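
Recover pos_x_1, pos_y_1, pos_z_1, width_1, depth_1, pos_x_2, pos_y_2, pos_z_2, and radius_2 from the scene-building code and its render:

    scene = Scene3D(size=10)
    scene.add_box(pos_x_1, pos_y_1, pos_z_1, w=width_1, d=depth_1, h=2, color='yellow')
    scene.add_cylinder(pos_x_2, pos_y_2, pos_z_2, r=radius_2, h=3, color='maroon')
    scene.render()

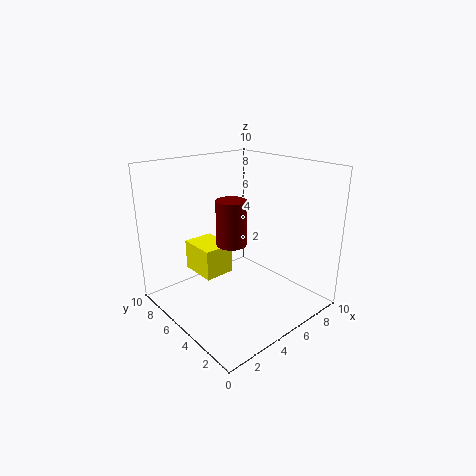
pos_x_1 = 2, pos_y_1 = 4.5, pos_z_1 = 3, width_1 = 2, depth_1 = 2.5, pos_x_2 = 4, pos_y_2 = 4.5, pos_z_2 = 5, radius_2 = 1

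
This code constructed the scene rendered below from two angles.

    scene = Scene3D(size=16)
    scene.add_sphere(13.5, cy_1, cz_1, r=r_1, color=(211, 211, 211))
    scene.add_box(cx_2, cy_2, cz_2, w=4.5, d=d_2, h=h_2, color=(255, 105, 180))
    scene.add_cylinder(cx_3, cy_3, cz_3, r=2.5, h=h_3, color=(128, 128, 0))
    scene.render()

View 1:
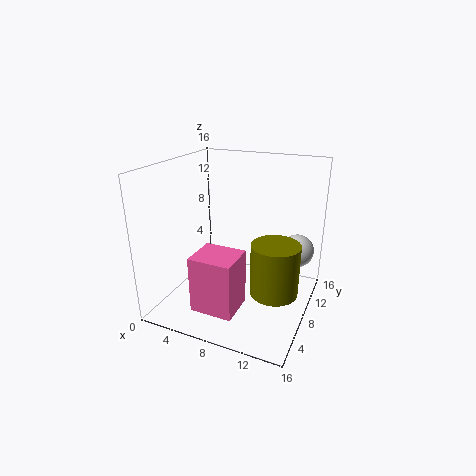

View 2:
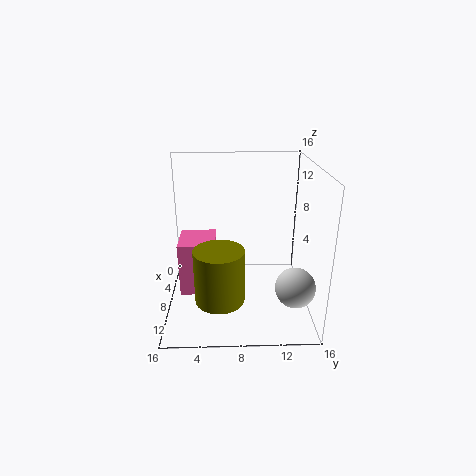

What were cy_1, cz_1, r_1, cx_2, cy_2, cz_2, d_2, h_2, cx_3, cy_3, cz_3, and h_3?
cy_1 = 13.5; cz_1 = 5; r_1 = 2; cx_2 = 5.5; cy_2 = 1.5; cz_2 = 2; d_2 = 4; h_2 = 6; cx_3 = 13; cy_3 = 6; cz_3 = 3.5; h_3 = 5.5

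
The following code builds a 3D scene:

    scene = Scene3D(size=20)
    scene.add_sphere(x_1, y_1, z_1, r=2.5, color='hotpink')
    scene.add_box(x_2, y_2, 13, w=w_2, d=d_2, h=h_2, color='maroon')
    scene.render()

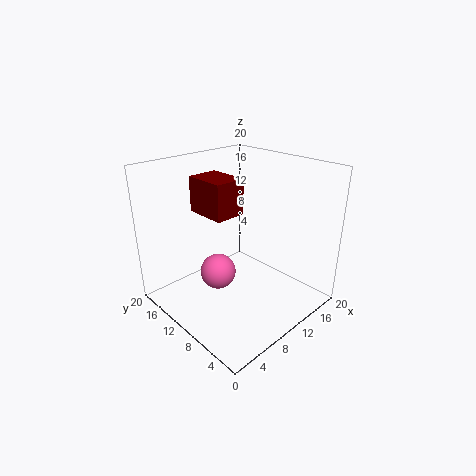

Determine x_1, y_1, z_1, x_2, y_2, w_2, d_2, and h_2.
x_1 = 7.5, y_1 = 11.5, z_1 = 5, x_2 = 7, y_2 = 10.5, w_2 = 4.5, d_2 = 6, h_2 = 5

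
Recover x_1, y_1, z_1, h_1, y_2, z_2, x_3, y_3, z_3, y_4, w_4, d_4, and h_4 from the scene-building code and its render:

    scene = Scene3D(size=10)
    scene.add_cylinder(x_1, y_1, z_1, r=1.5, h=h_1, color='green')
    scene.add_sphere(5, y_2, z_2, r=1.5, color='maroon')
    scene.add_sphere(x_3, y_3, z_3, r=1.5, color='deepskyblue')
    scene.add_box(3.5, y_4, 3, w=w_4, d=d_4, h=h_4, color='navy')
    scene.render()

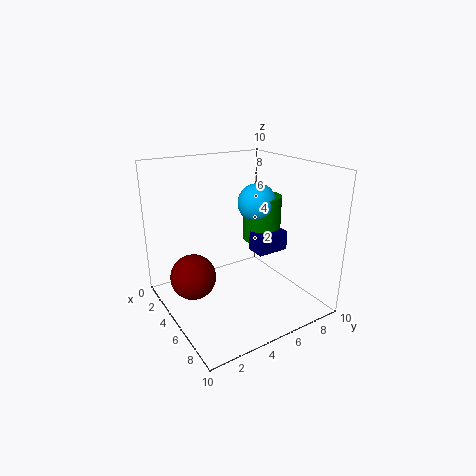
x_1 = 3
y_1 = 8.5
z_1 = 3.5
h_1 = 3.5
y_2 = 1.5
z_2 = 3
x_3 = 3
y_3 = 8
z_3 = 6.5
y_4 = 7
w_4 = 1.5
d_4 = 2.5
h_4 = 1.5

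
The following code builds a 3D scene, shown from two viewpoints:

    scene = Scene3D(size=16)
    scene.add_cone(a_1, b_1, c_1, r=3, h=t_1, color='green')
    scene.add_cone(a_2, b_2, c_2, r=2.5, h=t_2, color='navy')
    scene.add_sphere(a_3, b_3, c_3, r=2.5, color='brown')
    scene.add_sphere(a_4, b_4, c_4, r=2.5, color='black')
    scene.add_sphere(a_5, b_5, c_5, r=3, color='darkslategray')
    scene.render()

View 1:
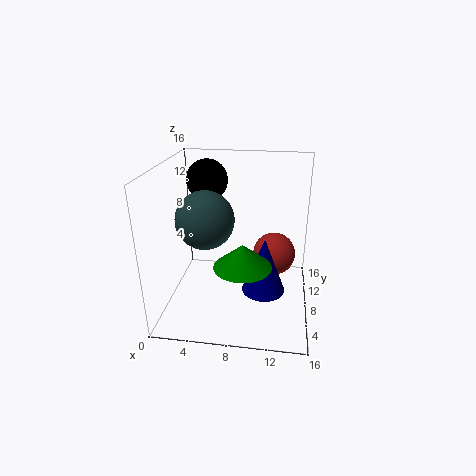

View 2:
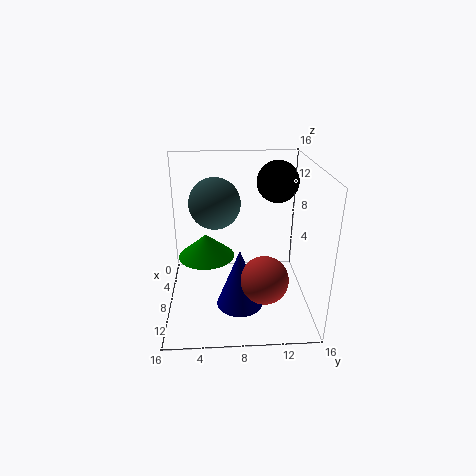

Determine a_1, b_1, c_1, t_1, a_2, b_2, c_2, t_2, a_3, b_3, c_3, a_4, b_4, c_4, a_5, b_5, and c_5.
a_1 = 9; b_1 = 4.5; c_1 = 6.5; t_1 = 2.5; a_2 = 11; b_2 = 8; c_2 = 1.5; t_2 = 6.5; a_3 = 12; b_3 = 10.5; c_3 = 5; a_4 = 3.5; b_4 = 13; c_4 = 13; a_5 = 5; b_5 = 5.5; c_5 = 11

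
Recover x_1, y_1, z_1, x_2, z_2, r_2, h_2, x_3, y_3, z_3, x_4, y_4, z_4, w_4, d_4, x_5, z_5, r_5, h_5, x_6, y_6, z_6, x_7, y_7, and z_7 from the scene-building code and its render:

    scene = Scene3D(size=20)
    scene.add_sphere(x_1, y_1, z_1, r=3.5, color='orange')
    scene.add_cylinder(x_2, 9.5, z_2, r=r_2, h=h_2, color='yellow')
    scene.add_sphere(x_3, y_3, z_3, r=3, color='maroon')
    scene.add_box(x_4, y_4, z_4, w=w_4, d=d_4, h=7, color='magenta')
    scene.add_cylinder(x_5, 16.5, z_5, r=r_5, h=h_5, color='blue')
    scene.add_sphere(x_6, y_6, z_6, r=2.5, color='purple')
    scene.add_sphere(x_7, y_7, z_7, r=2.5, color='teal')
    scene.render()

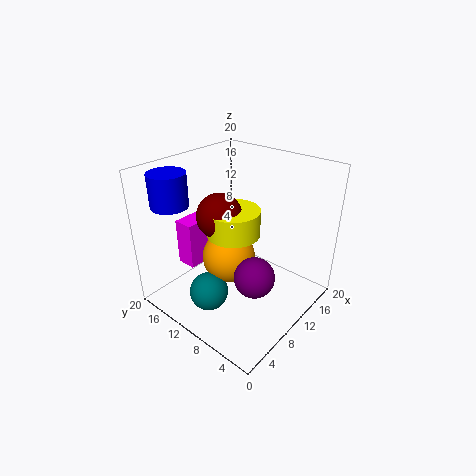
x_1 = 7.5, y_1 = 9.5, z_1 = 8.5, x_2 = 8.5, z_2 = 11.5, r_2 = 3.5, h_2 = 3.5, x_3 = 7.5, y_3 = 11, z_3 = 14, x_4 = 6.5, y_4 = 16, z_4 = 4, w_4 = 4, d_4 = 3, x_5 = 4, z_5 = 15, r_5 = 2.5, h_5 = 4.5, x_6 = 6, y_6 = 4, z_6 = 8.5, x_7 = 3.5, y_7 = 9.5, z_7 = 5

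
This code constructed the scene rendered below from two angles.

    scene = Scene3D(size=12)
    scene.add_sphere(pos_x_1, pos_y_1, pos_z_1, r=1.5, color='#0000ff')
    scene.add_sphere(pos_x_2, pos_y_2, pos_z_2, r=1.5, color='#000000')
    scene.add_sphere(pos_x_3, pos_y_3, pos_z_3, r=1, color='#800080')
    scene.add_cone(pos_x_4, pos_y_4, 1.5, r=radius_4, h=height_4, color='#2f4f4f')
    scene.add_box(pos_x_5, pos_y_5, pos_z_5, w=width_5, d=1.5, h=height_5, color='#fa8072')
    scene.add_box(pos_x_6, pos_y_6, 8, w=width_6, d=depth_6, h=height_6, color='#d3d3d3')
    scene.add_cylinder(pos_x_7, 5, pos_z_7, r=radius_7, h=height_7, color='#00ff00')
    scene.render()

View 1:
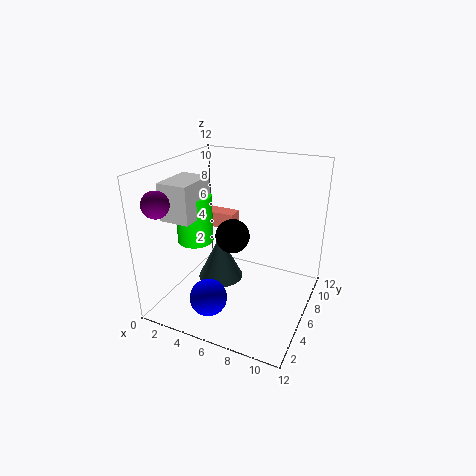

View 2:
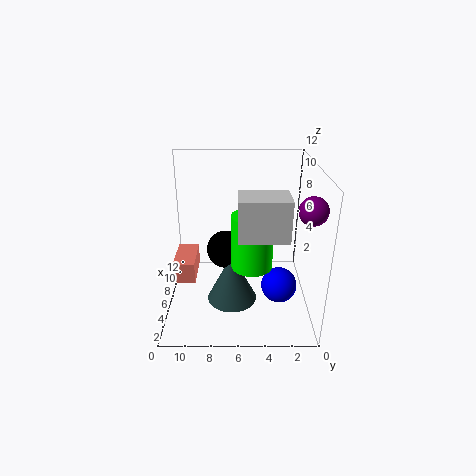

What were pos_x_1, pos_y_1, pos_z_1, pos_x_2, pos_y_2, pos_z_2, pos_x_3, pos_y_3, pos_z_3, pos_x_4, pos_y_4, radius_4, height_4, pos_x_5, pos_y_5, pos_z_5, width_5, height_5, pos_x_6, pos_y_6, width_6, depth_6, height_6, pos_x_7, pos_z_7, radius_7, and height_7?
pos_x_1 = 5
pos_y_1 = 2.5
pos_z_1 = 2
pos_x_2 = 5
pos_y_2 = 7
pos_z_2 = 5.5
pos_x_3 = 2
pos_y_3 = 1
pos_z_3 = 10
pos_x_4 = 4
pos_y_4 = 6.5
radius_4 = 2
height_4 = 4
pos_x_5 = 1
pos_y_5 = 9
pos_z_5 = 5
width_5 = 3
height_5 = 1.5
pos_x_6 = 1
pos_y_6 = 2.5
width_6 = 2.5
depth_6 = 3.5
height_6 = 3
pos_x_7 = 2.5
pos_z_7 = 5.5
radius_7 = 1.5
height_7 = 4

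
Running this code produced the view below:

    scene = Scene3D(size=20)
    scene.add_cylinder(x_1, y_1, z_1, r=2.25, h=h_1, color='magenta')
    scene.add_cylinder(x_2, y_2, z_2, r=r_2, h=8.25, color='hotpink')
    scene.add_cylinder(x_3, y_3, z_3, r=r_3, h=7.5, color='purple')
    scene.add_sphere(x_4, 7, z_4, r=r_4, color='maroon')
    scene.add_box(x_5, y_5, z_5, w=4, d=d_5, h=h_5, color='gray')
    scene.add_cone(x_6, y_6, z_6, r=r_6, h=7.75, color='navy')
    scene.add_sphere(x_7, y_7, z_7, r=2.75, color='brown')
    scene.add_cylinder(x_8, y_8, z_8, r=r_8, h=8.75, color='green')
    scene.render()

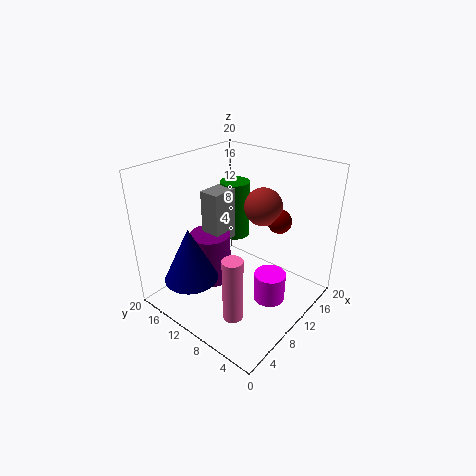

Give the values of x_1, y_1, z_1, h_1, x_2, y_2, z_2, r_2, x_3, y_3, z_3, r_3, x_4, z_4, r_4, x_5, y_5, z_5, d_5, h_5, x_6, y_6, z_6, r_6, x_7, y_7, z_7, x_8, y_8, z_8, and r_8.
x_1 = 11.75; y_1 = 5.5; z_1 = 0.75; h_1 = 4.25; x_2 = 3; y_2 = 5; z_2 = 3.75; r_2 = 1.25; x_3 = 9.25; y_3 = 14.75; z_3 = 1.75; r_3 = 3; x_4 = 15.75; z_4 = 11.25; r_4 = 1.75; x_5 = 9.25; y_5 = 13.25; z_5 = 7.75; d_5 = 3; h_5 = 7.75; x_6 = 4.5; y_6 = 14; z_6 = 4.5; r_6 = 3.75; x_7 = 14.75; y_7 = 9.25; z_7 = 13.25; x_8 = 15; y_8 = 14.75; z_8 = 7; r_8 = 2.25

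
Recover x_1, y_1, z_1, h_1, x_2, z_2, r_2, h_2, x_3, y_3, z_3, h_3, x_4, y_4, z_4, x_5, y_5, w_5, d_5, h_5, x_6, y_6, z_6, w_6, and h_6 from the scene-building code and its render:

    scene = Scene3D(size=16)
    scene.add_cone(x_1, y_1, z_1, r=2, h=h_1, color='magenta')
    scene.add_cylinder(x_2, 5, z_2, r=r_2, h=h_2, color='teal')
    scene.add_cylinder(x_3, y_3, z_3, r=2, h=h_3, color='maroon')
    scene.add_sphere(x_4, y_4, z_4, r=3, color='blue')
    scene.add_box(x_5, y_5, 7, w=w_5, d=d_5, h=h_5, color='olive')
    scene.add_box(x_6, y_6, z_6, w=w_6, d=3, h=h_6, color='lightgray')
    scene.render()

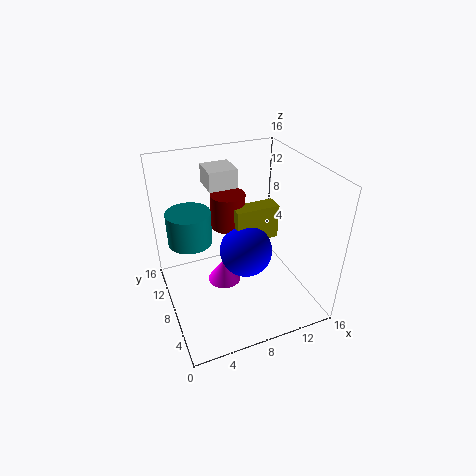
x_1 = 7; y_1 = 10; z_1 = 1; h_1 = 3; x_2 = 2; z_2 = 11; r_2 = 2; h_2 = 3; x_3 = 8; y_3 = 11; z_3 = 8; h_3 = 4; x_4 = 9; y_4 = 8; z_4 = 6; x_5 = 8; y_5 = 8; w_5 = 5; d_5 = 2; h_5 = 4; x_6 = 5; y_6 = 8; z_6 = 14; w_6 = 3; h_6 = 2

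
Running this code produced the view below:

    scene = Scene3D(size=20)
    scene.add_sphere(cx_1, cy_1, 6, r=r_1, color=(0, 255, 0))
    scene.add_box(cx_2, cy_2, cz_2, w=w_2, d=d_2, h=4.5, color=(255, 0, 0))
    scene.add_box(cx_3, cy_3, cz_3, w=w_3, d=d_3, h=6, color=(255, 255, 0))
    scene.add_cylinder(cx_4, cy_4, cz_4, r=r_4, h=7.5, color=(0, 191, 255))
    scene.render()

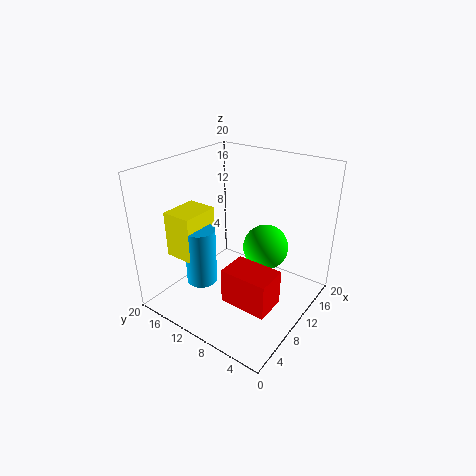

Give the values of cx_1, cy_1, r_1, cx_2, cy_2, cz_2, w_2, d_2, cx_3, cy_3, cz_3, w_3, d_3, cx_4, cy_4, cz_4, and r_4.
cx_1 = 16, cy_1 = 9, r_1 = 3.5, cx_2 = 3, cy_2 = 1.5, cz_2 = 5, w_2 = 4, d_2 = 6, cx_3 = 2.5, cy_3 = 12, cz_3 = 9, w_3 = 5, d_3 = 4, cx_4 = 4.5, cy_4 = 12, cz_4 = 5.5, r_4 = 2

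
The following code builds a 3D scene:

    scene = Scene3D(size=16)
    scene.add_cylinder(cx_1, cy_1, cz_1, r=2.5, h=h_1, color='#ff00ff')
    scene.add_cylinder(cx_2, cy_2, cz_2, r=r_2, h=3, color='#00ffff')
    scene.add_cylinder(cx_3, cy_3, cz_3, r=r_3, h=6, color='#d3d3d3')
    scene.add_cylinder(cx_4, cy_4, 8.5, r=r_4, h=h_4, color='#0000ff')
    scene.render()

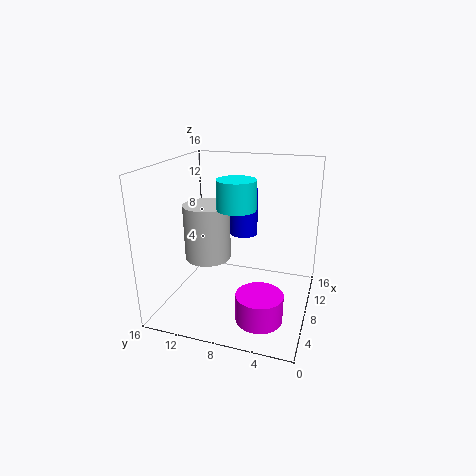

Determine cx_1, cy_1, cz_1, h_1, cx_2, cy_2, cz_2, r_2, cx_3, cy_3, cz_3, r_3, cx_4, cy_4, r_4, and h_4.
cx_1 = 4.5
cy_1 = 4.5
cz_1 = 0.5
h_1 = 3
cx_2 = 6
cy_2 = 7.5
cz_2 = 12
r_2 = 2
cx_3 = 6.5
cy_3 = 11
cz_3 = 6
r_3 = 2.5
cx_4 = 8.5
cy_4 = 7.5
r_4 = 1.5
h_4 = 5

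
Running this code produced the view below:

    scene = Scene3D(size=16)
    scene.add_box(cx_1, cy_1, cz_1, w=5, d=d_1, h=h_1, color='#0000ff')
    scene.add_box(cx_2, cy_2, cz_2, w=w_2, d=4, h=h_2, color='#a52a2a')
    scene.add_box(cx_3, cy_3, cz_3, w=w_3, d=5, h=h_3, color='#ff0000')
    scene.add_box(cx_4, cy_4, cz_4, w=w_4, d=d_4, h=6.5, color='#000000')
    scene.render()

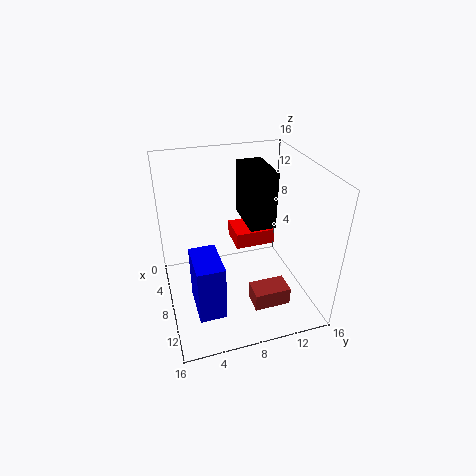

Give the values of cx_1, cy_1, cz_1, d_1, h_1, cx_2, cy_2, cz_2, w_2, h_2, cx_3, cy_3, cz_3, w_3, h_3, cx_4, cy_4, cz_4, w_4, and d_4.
cx_1 = 7, cy_1 = 2.5, cz_1 = 0.5, d_1 = 3, h_1 = 6.5, cx_2 = 10.5, cy_2 = 8.5, cz_2 = 1.5, w_2 = 2.5, h_2 = 2, cx_3 = 0.5, cy_3 = 9, cz_3 = 4, w_3 = 4, h_3 = 2, cx_4 = 2.5, cy_4 = 9.5, cz_4 = 8.5, w_4 = 5.5, d_4 = 3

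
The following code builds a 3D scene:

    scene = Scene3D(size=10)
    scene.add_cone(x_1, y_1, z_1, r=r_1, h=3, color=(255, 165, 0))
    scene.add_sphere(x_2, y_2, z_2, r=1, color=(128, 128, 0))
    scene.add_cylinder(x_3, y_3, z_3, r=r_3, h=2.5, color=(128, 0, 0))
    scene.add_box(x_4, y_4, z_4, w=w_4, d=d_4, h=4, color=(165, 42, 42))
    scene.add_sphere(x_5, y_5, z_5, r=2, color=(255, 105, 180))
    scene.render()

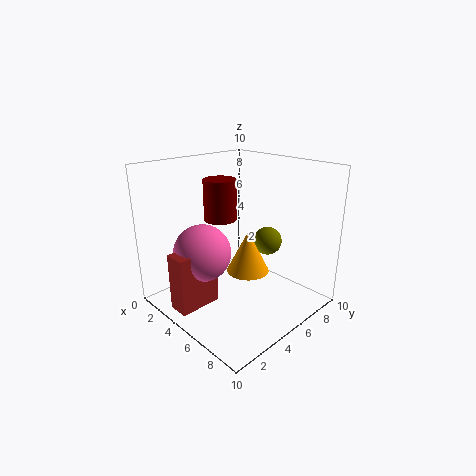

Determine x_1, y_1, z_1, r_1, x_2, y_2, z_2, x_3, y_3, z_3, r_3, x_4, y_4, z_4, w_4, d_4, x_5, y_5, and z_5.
x_1 = 5.5; y_1 = 5.5; z_1 = 2.5; r_1 = 1.5; x_2 = 6; y_2 = 7; z_2 = 4.5; x_3 = 5.5; y_3 = 3; z_3 = 7; r_3 = 1; x_4 = 3; y_4 = 0.5; z_4 = 0.5; w_4 = 1.5; d_4 = 3; x_5 = 3.5; y_5 = 3; z_5 = 4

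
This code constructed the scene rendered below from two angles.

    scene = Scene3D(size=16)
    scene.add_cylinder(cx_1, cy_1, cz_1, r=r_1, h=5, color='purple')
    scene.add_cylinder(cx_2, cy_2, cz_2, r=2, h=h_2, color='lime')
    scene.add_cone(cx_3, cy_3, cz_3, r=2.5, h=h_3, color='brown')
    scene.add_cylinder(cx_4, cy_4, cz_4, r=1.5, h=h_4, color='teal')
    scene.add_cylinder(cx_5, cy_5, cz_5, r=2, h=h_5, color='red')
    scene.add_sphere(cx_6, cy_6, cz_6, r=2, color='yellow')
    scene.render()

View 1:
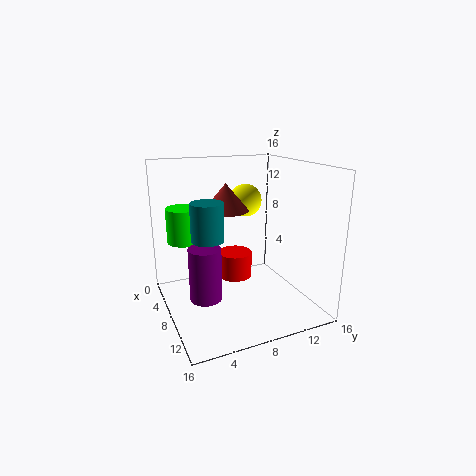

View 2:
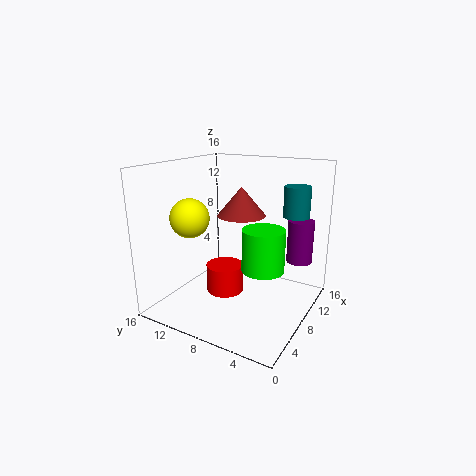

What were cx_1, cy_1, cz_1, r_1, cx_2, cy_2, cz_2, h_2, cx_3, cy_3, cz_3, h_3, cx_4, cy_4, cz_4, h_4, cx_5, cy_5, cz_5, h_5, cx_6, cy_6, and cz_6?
cx_1 = 13, cy_1 = 2.5, cz_1 = 4.5, r_1 = 1.5, cx_2 = 4, cy_2 = 3, cz_2 = 7, h_2 = 4, cx_3 = 7, cy_3 = 7, cz_3 = 11, h_3 = 3, cx_4 = 12.5, cy_4 = 3, cz_4 = 10, h_4 = 3.5, cx_5 = 6, cy_5 = 8.5, cz_5 = 2.5, h_5 = 3, cx_6 = 3.5, cy_6 = 11, cz_6 = 11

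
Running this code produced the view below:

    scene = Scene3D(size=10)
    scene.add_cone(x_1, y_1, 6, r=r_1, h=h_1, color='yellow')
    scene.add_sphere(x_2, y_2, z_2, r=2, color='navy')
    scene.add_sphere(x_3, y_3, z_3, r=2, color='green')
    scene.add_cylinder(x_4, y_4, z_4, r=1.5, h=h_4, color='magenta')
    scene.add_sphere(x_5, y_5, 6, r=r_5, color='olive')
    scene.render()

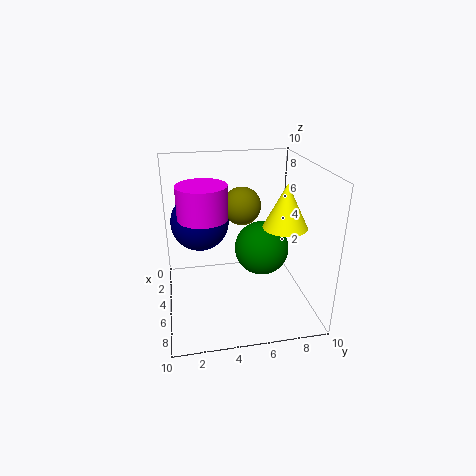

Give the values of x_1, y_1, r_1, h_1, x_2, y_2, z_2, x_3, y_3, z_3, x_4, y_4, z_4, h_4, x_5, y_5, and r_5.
x_1 = 6; y_1 = 8; r_1 = 1.5; h_1 = 3; x_2 = 4; y_2 = 2.5; z_2 = 6; x_3 = 4; y_3 = 7; z_3 = 3.5; x_4 = 7; y_4 = 2.5; z_4 = 7.5; h_4 = 2; x_5 = 1.5; y_5 = 6; r_5 = 1.5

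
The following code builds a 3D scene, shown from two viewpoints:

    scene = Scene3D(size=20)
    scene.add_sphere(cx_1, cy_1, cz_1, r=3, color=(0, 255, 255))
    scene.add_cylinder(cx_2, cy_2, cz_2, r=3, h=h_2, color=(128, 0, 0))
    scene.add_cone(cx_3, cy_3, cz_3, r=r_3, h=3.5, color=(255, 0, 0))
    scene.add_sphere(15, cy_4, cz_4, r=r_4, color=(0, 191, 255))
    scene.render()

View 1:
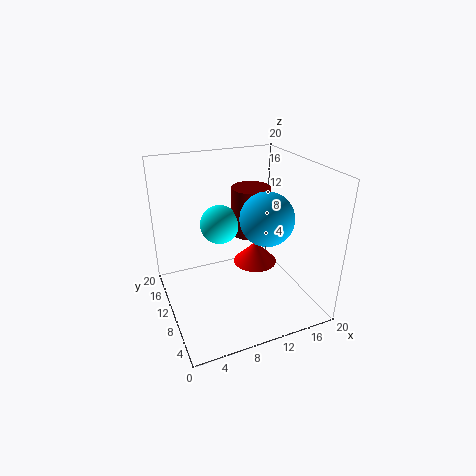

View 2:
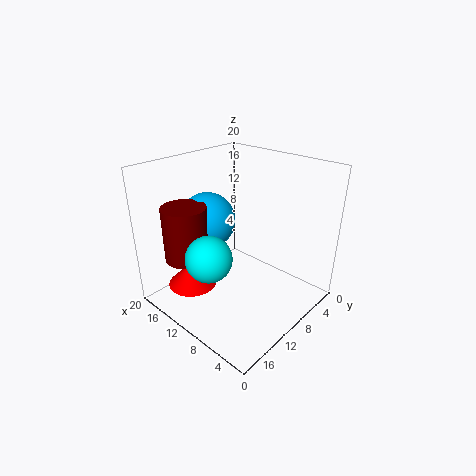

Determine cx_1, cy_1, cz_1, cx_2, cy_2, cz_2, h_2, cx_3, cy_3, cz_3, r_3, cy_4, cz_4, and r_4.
cx_1 = 9.5; cy_1 = 16; cz_1 = 9.5; cx_2 = 14.5; cy_2 = 15.5; cz_2 = 7.5; h_2 = 7.5; cx_3 = 15; cy_3 = 14.5; cz_3 = 2.5; r_3 = 3.5; cy_4 = 11; cz_4 = 11.5; r_4 = 4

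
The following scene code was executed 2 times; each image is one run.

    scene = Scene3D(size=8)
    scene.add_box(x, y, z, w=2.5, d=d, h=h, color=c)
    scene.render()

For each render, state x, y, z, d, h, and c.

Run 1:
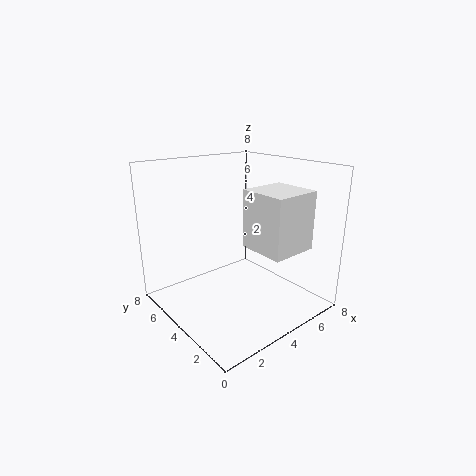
x = 3.5, y = 0.5, z = 4, d = 2.5, h = 3, c = 'white'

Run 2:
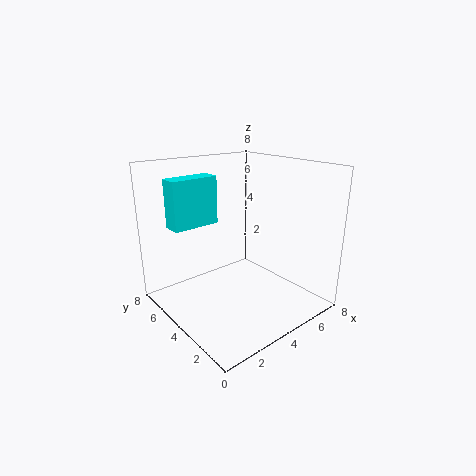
x = 0.5, y = 4.5, z = 5, d = 1, h = 2.5, c = 'cyan'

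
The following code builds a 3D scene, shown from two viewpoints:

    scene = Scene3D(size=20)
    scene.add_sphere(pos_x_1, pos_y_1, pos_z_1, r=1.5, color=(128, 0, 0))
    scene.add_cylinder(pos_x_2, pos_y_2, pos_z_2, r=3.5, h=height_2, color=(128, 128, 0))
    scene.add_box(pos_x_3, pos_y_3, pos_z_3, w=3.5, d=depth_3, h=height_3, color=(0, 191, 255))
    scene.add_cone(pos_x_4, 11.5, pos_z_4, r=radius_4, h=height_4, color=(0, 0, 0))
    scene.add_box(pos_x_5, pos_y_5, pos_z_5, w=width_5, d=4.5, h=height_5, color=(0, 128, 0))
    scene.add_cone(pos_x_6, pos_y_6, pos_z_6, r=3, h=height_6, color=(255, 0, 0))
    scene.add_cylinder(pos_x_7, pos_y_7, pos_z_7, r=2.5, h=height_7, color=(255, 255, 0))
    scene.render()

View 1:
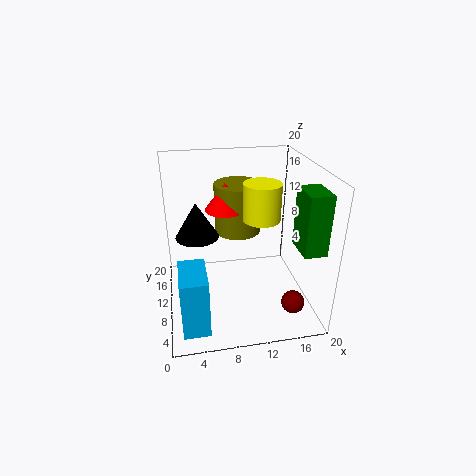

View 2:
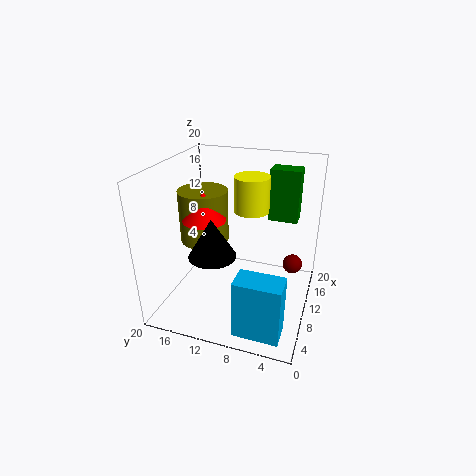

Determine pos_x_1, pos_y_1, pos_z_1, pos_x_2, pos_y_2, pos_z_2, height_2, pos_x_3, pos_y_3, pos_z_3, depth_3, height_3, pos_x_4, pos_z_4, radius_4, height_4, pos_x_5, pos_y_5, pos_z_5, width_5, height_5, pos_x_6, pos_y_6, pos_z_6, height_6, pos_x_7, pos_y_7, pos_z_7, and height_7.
pos_x_1 = 16; pos_y_1 = 3; pos_z_1 = 3.5; pos_x_2 = 11; pos_y_2 = 15.5; pos_z_2 = 8.5; height_2 = 7.5; pos_x_3 = 1.5; pos_y_3 = 2; pos_z_3 = 0.5; depth_3 = 6; height_3 = 8; pos_x_4 = 4.5; pos_z_4 = 10; radius_4 = 3; height_4 = 5; pos_x_5 = 17; pos_y_5 = 3; pos_z_5 = 10; width_5 = 3; height_5 = 8; pos_x_6 = 9; pos_y_6 = 14.5; pos_z_6 = 12.5; height_6 = 4; pos_x_7 = 13; pos_y_7 = 9; pos_z_7 = 13; height_7 = 5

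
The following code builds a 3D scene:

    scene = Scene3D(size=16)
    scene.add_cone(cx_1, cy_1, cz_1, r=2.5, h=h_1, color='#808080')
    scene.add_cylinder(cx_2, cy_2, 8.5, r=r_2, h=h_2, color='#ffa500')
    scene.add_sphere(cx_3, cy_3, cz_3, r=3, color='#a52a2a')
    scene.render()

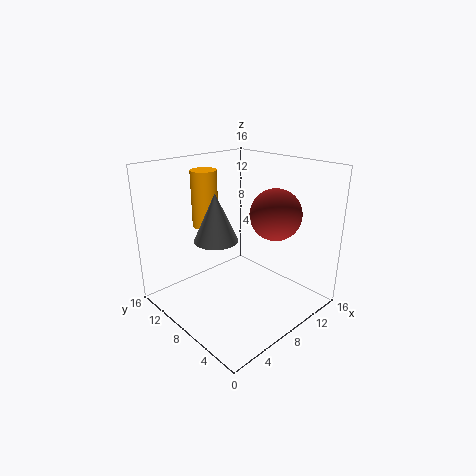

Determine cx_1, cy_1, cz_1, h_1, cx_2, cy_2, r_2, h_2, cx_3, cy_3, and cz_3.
cx_1 = 6.5; cy_1 = 10; cz_1 = 7.5; h_1 = 5.5; cx_2 = 7; cy_2 = 12.5; r_2 = 1.5; h_2 = 6.5; cx_3 = 12.5; cy_3 = 6.5; cz_3 = 10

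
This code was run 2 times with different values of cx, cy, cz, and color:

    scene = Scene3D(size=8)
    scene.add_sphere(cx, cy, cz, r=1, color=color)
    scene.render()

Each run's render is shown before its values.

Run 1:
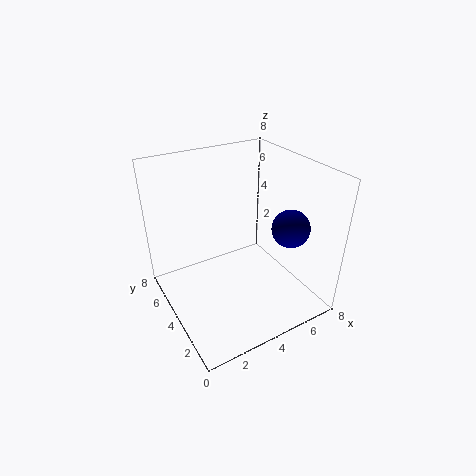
cx = 6; cy = 2; cz = 5; color = 'navy'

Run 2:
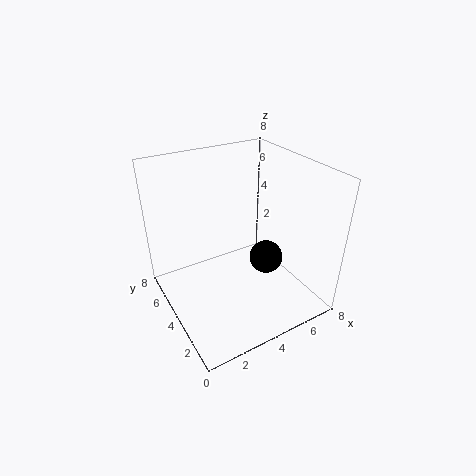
cx = 6; cy = 4; cz = 2; color = 'black'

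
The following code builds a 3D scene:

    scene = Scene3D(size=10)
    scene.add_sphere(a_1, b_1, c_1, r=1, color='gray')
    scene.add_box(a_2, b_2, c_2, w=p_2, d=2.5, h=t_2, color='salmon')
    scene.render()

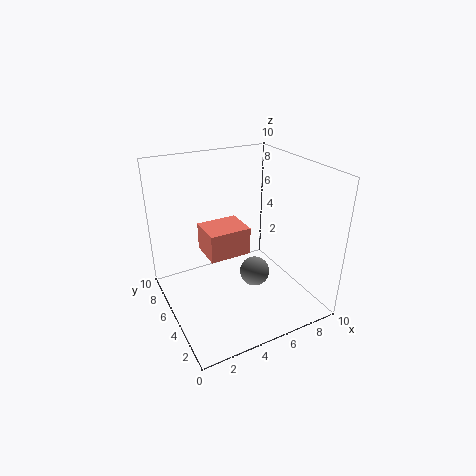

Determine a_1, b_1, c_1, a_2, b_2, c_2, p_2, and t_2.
a_1 = 5.5; b_1 = 3.5; c_1 = 3; a_2 = 3; b_2 = 5; c_2 = 3.5; p_2 = 3; t_2 = 2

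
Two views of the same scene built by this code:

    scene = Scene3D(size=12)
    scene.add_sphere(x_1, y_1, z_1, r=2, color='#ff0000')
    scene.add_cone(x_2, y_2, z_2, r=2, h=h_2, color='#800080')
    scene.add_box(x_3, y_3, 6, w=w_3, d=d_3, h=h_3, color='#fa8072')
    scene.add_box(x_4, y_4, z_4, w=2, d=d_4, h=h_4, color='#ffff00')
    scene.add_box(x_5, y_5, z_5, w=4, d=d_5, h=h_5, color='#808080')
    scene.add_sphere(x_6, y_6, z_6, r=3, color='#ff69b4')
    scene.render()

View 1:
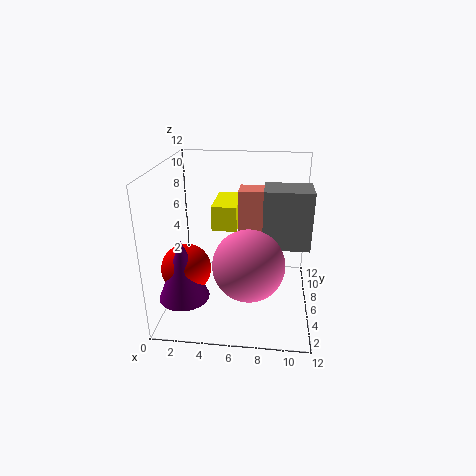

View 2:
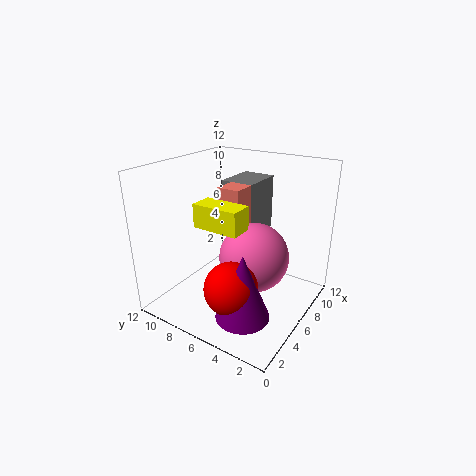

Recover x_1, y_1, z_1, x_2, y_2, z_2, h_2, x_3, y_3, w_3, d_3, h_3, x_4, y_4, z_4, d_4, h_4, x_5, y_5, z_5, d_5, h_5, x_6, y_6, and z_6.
x_1 = 2, y_1 = 4, z_1 = 4, x_2 = 2, y_2 = 3, z_2 = 2, h_2 = 5, x_3 = 6, y_3 = 6, w_3 = 2, d_3 = 2, h_3 = 4, x_4 = 4, y_4 = 5, z_4 = 7, d_4 = 4, h_4 = 2, x_5 = 8, y_5 = 6, z_5 = 5, d_5 = 3, h_5 = 5, x_6 = 7, y_6 = 5, z_6 = 4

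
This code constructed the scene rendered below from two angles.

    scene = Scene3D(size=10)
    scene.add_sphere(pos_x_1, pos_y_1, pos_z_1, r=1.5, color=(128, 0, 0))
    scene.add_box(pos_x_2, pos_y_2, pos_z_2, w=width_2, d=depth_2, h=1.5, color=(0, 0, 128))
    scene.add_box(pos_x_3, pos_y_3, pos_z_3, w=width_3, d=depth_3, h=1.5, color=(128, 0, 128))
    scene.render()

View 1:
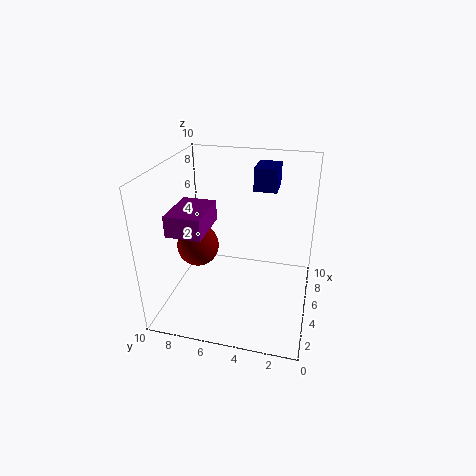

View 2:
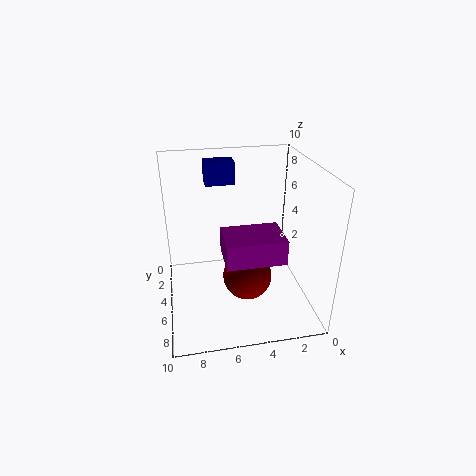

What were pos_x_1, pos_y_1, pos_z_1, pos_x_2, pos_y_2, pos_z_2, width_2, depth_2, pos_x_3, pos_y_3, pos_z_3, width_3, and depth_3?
pos_x_1 = 5, pos_y_1 = 8, pos_z_1 = 4, pos_x_2 = 5, pos_y_2 = 2.5, pos_z_2 = 8.5, width_2 = 2, depth_2 = 1.5, pos_x_3 = 3, pos_y_3 = 7, pos_z_3 = 5.5, width_3 = 3.5, depth_3 = 2.5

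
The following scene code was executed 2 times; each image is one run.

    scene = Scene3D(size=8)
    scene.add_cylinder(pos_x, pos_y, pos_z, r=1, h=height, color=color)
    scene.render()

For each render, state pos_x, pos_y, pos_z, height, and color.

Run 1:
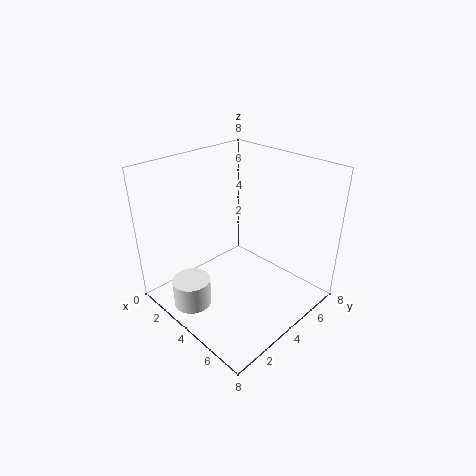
pos_x = 3.5
pos_y = 1
pos_z = 1
height = 1.5
color = 'white'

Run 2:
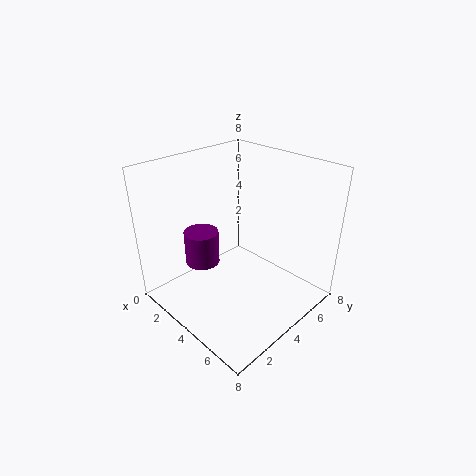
pos_x = 2
pos_y = 3
pos_z = 2
height = 2
color = 'purple'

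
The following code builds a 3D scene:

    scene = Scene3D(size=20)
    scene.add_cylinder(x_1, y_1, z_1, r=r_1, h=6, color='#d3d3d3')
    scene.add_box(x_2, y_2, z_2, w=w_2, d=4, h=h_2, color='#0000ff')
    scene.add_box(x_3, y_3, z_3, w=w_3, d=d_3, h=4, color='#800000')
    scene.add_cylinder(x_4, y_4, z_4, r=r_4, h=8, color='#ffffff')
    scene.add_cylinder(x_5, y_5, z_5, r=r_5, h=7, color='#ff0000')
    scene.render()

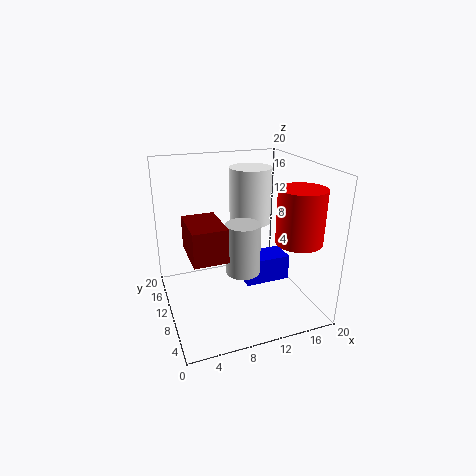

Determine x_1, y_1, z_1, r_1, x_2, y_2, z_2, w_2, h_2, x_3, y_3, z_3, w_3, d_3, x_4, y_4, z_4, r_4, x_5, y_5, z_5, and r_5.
x_1 = 8, y_1 = 3, z_1 = 9, r_1 = 2, x_2 = 12, y_2 = 11, z_2 = 1, w_2 = 7, h_2 = 4, x_3 = 2, y_3 = 2, z_3 = 11, w_3 = 4, d_3 = 6, x_4 = 13, y_4 = 13, z_4 = 11, r_4 = 3, x_5 = 16, y_5 = 4, z_5 = 11, r_5 = 3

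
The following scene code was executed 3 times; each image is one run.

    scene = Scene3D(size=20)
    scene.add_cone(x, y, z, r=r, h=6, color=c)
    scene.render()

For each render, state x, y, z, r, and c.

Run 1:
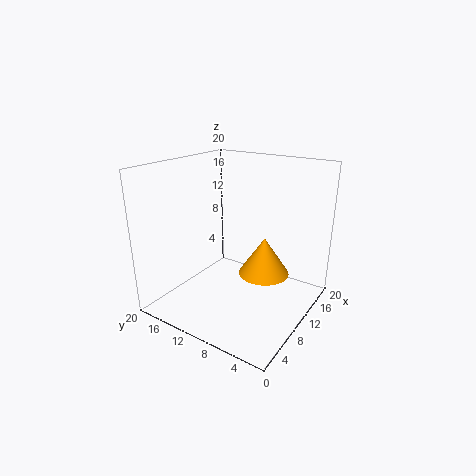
x = 16
y = 9
z = 2
r = 4
c = 'orange'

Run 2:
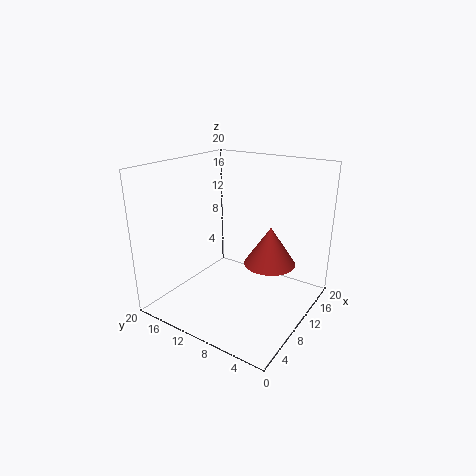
x = 16
y = 8
z = 4
r = 4
c = 'brown'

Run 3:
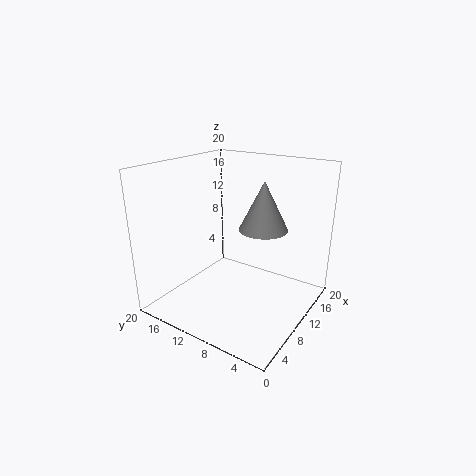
x = 8
y = 5
z = 13
r = 3
c = 'gray'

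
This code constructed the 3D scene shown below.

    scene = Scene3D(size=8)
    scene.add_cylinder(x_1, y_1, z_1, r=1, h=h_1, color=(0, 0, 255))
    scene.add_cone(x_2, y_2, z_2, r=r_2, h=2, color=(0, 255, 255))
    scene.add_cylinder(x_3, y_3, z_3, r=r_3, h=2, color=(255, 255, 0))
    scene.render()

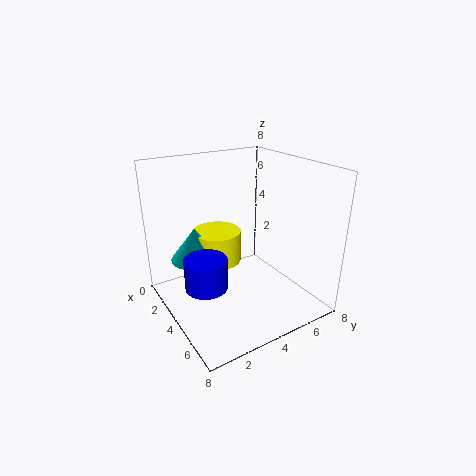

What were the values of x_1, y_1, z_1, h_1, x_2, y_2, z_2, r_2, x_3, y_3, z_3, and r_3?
x_1 = 6
y_1 = 1
z_1 = 3
h_1 = 1.5
x_2 = 1.5
y_2 = 2.5
z_2 = 2
r_2 = 1.5
x_3 = 1.5
y_3 = 4
z_3 = 1.5
r_3 = 1.5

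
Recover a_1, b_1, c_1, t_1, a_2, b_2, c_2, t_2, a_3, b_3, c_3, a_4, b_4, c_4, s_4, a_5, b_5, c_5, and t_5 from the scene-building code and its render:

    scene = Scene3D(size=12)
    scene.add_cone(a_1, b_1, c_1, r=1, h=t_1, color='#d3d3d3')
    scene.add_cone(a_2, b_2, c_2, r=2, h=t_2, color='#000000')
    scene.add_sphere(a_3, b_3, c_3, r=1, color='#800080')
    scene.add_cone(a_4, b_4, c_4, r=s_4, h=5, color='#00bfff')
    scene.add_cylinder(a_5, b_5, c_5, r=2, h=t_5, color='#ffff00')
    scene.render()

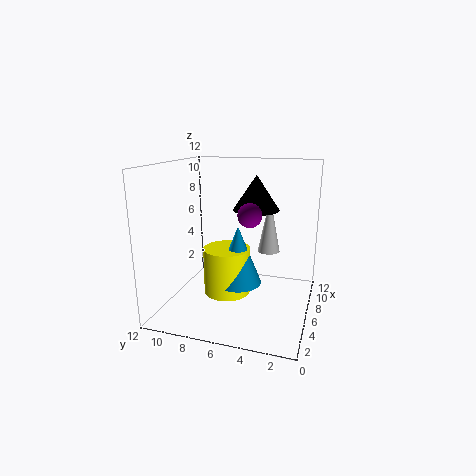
a_1 = 9; b_1 = 4; c_1 = 4; t_1 = 5; a_2 = 8; b_2 = 5; c_2 = 8; t_2 = 3; a_3 = 6; b_3 = 5; c_3 = 8; a_4 = 6; b_4 = 6; c_4 = 2; s_4 = 2; a_5 = 6; b_5 = 7; c_5 = 1; t_5 = 4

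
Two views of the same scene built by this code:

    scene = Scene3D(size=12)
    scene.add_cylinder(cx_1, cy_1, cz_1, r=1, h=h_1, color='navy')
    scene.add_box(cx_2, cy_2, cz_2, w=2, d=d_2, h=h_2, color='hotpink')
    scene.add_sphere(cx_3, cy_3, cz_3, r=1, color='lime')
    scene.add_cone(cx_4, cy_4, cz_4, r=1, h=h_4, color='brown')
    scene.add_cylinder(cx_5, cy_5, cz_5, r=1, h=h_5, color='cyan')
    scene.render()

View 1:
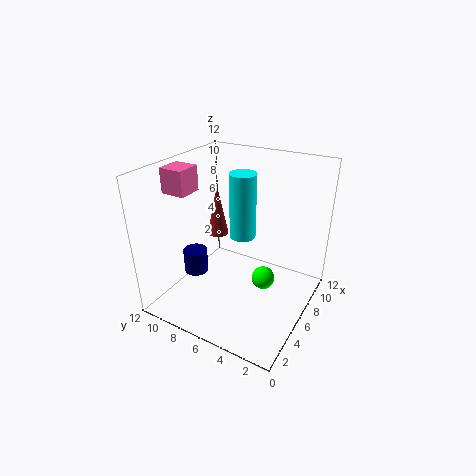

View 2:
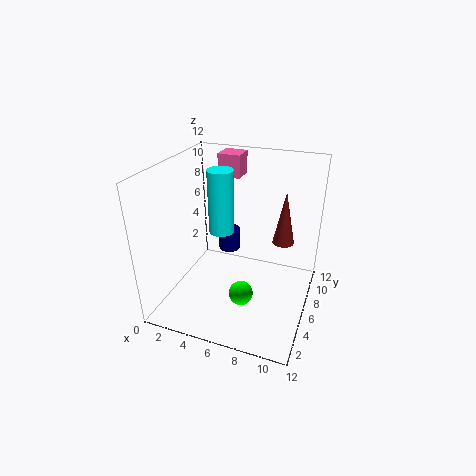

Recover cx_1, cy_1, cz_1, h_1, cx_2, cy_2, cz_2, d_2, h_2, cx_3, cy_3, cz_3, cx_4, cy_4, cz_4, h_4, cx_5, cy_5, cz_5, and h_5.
cx_1 = 4, cy_1 = 9, cz_1 = 3, h_1 = 2, cx_2 = 3, cy_2 = 9, cz_2 = 10, d_2 = 2, h_2 = 2, cx_3 = 7, cy_3 = 4, cz_3 = 2, cx_4 = 9, cy_4 = 10, cz_4 = 4, h_4 = 5, cx_5 = 5, cy_5 = 5, cz_5 = 7, h_5 = 5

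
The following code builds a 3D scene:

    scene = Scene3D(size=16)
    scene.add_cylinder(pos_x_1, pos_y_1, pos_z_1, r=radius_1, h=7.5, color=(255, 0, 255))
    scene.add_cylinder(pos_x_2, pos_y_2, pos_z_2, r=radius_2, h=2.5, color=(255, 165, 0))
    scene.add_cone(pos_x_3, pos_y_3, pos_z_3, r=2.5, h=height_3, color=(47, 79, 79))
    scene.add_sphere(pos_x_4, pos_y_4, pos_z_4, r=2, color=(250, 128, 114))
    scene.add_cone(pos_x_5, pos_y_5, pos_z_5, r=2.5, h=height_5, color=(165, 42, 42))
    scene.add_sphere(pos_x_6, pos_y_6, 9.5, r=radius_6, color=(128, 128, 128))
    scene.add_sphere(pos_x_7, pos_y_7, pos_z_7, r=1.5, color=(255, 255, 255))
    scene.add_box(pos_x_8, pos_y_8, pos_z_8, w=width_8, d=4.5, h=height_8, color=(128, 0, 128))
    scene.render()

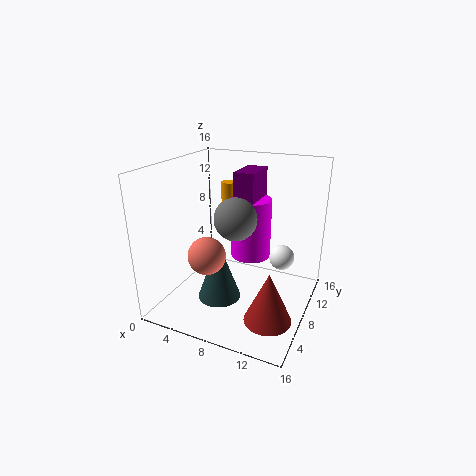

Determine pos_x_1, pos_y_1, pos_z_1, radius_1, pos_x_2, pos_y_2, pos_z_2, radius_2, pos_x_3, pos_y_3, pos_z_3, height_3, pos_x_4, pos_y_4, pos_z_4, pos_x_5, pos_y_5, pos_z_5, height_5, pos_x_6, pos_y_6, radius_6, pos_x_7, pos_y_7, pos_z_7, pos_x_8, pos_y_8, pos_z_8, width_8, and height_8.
pos_x_1 = 7.5, pos_y_1 = 13, pos_z_1 = 3.5, radius_1 = 2.5, pos_x_2 = 4, pos_y_2 = 14, pos_z_2 = 10, radius_2 = 1, pos_x_3 = 6, pos_y_3 = 7, pos_z_3 = 0.5, height_3 = 7, pos_x_4 = 6, pos_y_4 = 4.5, pos_z_4 = 7, pos_x_5 = 13, pos_y_5 = 4.5, pos_z_5 = 1, height_5 = 5.5, pos_x_6 = 7, pos_y_6 = 9.5, radius_6 = 2.5, pos_x_7 = 12, pos_y_7 = 12, pos_z_7 = 4.5, pos_x_8 = 6, pos_y_8 = 11, pos_z_8 = 10.5, width_8 = 2.5, height_8 = 4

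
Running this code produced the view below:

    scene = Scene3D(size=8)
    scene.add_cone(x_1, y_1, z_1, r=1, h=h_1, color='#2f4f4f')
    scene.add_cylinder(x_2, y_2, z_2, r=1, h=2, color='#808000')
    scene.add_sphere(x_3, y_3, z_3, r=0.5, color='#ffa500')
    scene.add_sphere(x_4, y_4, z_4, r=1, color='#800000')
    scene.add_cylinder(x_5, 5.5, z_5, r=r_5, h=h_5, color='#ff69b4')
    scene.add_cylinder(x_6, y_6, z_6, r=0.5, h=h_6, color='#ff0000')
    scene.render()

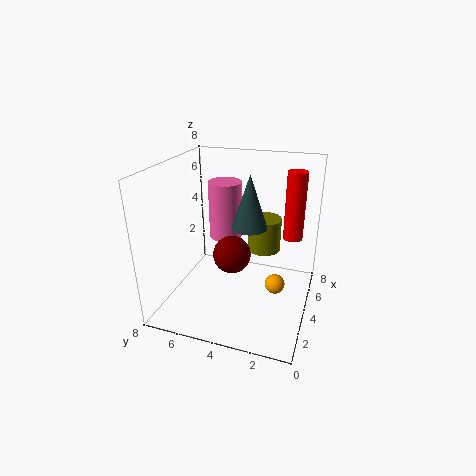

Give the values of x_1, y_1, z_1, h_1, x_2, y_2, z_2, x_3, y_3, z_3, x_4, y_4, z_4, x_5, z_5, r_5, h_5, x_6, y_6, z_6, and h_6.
x_1 = 4.5
y_1 = 3.5
z_1 = 4.5
h_1 = 3
x_2 = 6
y_2 = 3
z_2 = 2.5
x_3 = 2.5
y_3 = 1.5
z_3 = 2.5
x_4 = 3
y_4 = 4
z_4 = 3.5
x_5 = 6
z_5 = 3
r_5 = 1
h_5 = 3.5
x_6 = 4
y_6 = 1
z_6 = 4.5
h_6 = 3.5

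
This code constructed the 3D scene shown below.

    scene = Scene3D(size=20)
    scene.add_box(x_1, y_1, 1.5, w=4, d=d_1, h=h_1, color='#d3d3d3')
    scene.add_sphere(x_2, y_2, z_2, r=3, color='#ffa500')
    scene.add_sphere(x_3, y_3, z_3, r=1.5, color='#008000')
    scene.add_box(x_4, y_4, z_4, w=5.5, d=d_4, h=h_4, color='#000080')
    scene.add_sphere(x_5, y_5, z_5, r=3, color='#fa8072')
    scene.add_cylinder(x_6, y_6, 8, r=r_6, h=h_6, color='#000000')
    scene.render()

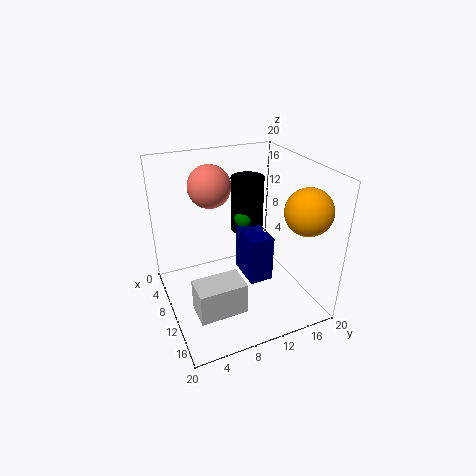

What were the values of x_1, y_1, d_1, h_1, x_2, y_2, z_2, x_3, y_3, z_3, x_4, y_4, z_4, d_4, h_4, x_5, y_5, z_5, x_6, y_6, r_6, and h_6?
x_1 = 11.5; y_1 = 2.5; d_1 = 6.5; h_1 = 4.5; x_2 = 16.5; y_2 = 16.5; z_2 = 15.5; x_3 = 5.5; y_3 = 13; z_3 = 10.5; x_4 = 6; y_4 = 11.5; z_4 = 2.5; d_4 = 3.5; h_4 = 7; x_5 = 6; y_5 = 7.5; z_5 = 16.5; x_6 = 4.5; y_6 = 14; r_6 = 2.5; h_6 = 8.5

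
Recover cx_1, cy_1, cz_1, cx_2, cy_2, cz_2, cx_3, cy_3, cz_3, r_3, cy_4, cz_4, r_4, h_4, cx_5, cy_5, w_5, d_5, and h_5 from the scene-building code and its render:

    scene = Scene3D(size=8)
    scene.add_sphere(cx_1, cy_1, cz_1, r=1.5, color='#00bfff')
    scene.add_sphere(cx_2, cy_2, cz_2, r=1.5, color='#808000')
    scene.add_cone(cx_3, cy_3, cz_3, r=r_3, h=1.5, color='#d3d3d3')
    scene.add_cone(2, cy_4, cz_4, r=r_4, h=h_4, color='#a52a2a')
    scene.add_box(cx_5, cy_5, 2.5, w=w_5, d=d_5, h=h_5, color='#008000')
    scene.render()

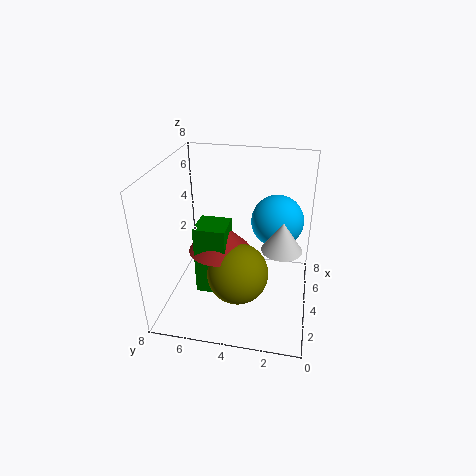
cx_1 = 5.5, cy_1 = 2, cz_1 = 4.5, cx_2 = 1.5, cy_2 = 3.5, cz_2 = 3.5, cx_3 = 2.5, cy_3 = 1.5, cz_3 = 4.5, r_3 = 1, cy_4 = 4.5, cz_4 = 4.5, r_4 = 1.5, h_4 = 1.5, cx_5 = 1, cy_5 = 4, w_5 = 1.5, d_5 = 1.5, h_5 = 3.5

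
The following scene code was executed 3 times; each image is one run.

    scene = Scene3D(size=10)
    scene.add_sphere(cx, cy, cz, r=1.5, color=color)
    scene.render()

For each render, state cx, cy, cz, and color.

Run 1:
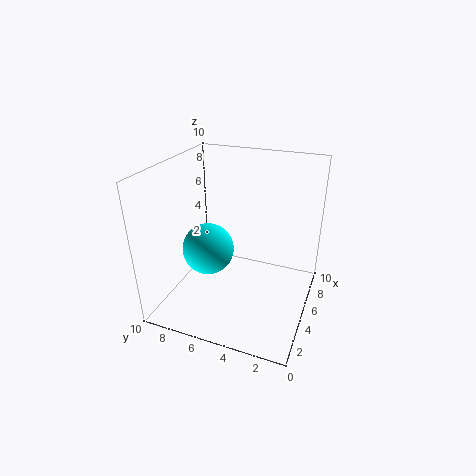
cx = 1.5, cy = 5.5, cz = 6, color = 'cyan'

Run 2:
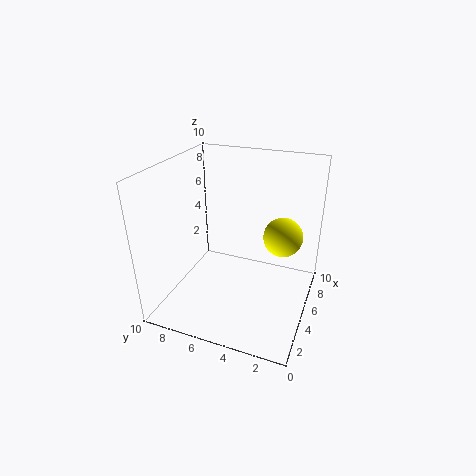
cx = 8, cy = 2.5, cz = 4, color = 'yellow'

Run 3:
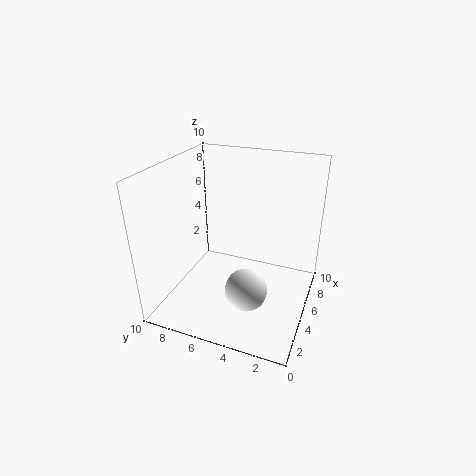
cx = 4, cy = 4, cz = 1.5, color = 'white'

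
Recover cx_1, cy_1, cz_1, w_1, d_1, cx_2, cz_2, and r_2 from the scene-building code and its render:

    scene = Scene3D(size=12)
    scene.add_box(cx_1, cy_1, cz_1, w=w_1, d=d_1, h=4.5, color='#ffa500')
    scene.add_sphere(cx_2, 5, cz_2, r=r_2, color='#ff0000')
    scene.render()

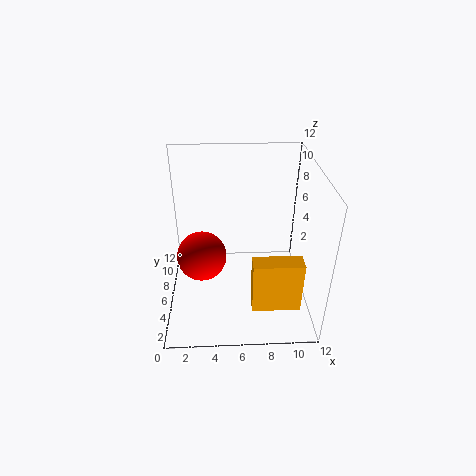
cx_1 = 7; cy_1 = 2.5; cz_1 = 1; w_1 = 4; d_1 = 1.5; cx_2 = 3; cz_2 = 5; r_2 = 2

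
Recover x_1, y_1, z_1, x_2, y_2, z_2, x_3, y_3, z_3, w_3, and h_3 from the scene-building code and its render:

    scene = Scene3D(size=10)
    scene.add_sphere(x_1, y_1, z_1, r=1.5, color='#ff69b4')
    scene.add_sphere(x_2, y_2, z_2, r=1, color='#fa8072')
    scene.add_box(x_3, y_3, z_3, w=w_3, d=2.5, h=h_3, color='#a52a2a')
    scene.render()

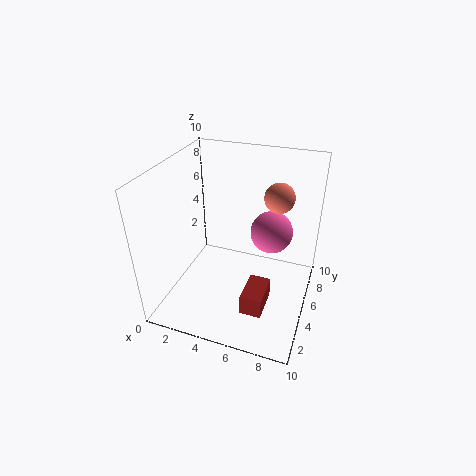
x_1 = 7
y_1 = 6.5
z_1 = 5
x_2 = 7.5
y_2 = 6
z_2 = 8
x_3 = 6
y_3 = 2.5
z_3 = 0.5
w_3 = 1.5
h_3 = 1.5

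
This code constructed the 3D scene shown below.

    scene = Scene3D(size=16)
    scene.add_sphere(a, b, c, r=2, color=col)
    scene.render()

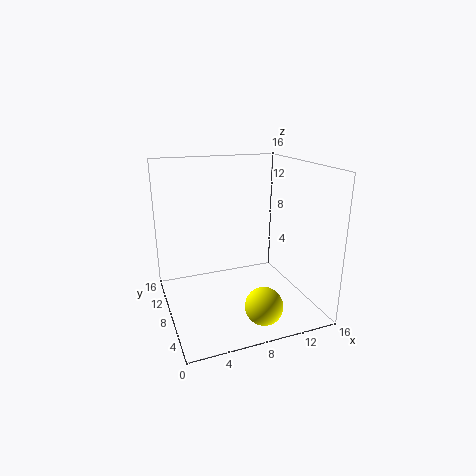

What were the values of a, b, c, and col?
a = 9
b = 3
c = 2
col = 'yellow'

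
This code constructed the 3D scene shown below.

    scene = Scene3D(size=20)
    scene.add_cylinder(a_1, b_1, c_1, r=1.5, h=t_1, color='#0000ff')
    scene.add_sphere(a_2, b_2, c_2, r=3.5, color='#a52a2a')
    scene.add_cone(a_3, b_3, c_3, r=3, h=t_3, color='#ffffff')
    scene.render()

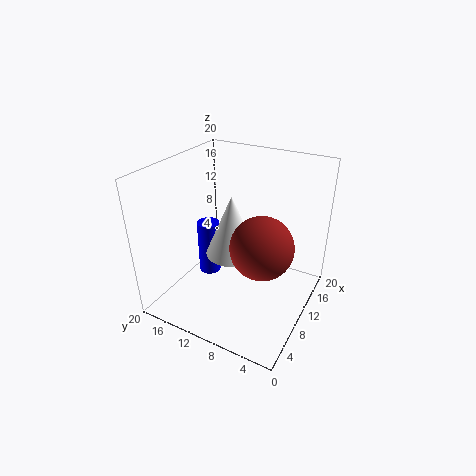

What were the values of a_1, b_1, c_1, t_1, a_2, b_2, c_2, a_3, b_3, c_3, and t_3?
a_1 = 8; b_1 = 13.5; c_1 = 5; t_1 = 7.5; a_2 = 3.5; b_2 = 3.5; c_2 = 14; a_3 = 4; b_3 = 7.5; c_3 = 12; t_3 = 7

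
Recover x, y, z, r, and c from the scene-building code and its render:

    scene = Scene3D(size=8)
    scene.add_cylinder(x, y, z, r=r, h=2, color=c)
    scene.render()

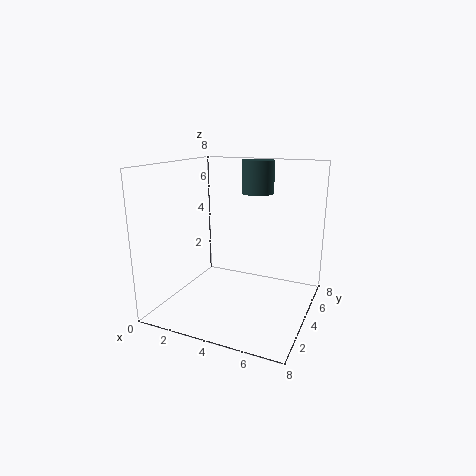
x = 4; y = 7; z = 6; r = 1; c = 'darkslategray'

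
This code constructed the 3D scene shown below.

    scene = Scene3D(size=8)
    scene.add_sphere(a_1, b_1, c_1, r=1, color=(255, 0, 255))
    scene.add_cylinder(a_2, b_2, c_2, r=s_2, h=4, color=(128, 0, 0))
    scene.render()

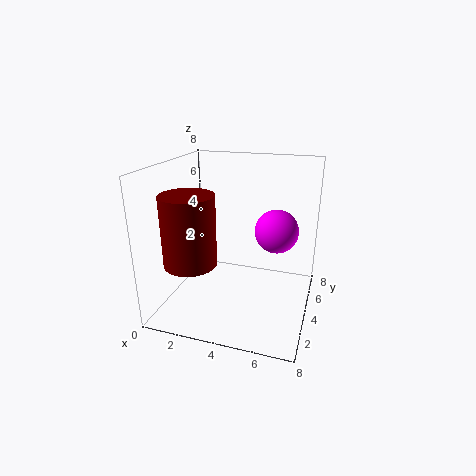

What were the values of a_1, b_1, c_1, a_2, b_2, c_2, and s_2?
a_1 = 6.5
b_1 = 2
c_1 = 5.5
a_2 = 1.5
b_2 = 3
c_2 = 2.5
s_2 = 1.5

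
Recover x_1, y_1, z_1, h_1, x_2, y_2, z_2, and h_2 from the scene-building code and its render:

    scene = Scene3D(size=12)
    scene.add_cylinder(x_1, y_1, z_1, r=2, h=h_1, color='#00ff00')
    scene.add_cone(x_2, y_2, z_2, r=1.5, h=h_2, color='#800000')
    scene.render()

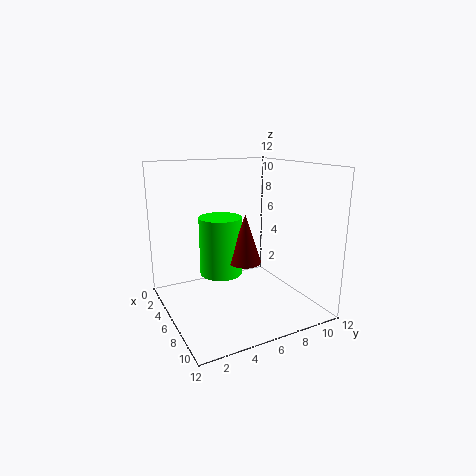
x_1 = 2.5, y_1 = 6, z_1 = 1.5, h_1 = 5.5, x_2 = 4.5, y_2 = 7.5, z_2 = 3, h_2 = 4.5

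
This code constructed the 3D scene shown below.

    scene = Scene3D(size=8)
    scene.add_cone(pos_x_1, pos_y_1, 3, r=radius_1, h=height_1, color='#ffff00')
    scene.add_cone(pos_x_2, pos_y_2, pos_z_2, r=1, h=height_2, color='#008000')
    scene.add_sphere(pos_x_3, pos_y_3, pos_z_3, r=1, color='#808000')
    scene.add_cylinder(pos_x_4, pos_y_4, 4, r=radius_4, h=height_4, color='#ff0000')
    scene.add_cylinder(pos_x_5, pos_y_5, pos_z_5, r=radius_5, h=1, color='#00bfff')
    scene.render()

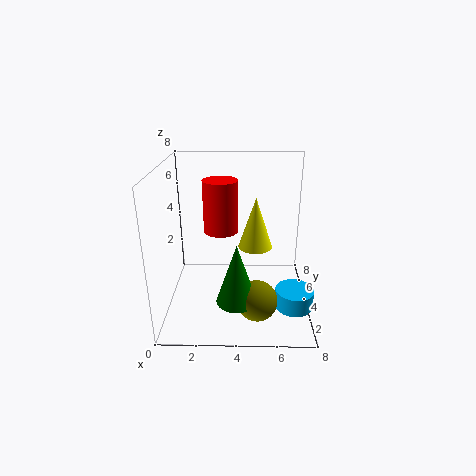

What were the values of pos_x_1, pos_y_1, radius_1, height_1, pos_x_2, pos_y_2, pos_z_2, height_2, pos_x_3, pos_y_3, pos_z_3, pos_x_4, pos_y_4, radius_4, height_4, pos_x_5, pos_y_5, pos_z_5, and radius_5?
pos_x_1 = 5
pos_y_1 = 5
radius_1 = 1
height_1 = 3
pos_x_2 = 4
pos_y_2 = 1
pos_z_2 = 2
height_2 = 3
pos_x_3 = 5
pos_y_3 = 1
pos_z_3 = 2
pos_x_4 = 3
pos_y_4 = 5
radius_4 = 1
height_4 = 3
pos_x_5 = 7
pos_y_5 = 2
pos_z_5 = 1
radius_5 = 1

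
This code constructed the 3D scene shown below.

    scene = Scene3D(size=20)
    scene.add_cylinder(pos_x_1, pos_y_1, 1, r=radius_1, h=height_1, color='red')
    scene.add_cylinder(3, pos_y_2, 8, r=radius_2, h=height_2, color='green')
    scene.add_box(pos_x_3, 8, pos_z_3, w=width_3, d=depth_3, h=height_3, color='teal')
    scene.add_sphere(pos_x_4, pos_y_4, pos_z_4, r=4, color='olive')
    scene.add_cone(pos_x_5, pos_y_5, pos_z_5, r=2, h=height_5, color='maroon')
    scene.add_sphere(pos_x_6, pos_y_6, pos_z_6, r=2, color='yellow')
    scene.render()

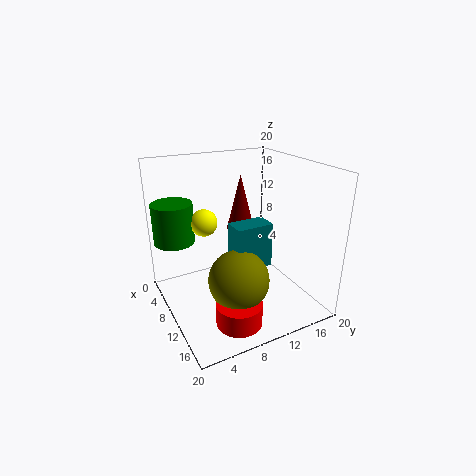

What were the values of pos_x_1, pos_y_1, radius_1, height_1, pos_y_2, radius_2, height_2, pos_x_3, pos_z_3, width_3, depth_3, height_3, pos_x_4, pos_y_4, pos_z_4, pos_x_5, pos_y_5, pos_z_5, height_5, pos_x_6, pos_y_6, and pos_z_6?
pos_x_1 = 16, pos_y_1 = 7, radius_1 = 3, height_1 = 3, pos_y_2 = 3, radius_2 = 3, height_2 = 6, pos_x_3 = 11, pos_z_3 = 7, width_3 = 3, depth_3 = 5, height_3 = 6, pos_x_4 = 14, pos_y_4 = 8, pos_z_4 = 6, pos_x_5 = 7, pos_y_5 = 12, pos_z_5 = 10, height_5 = 8, pos_x_6 = 5, pos_y_6 = 7, pos_z_6 = 11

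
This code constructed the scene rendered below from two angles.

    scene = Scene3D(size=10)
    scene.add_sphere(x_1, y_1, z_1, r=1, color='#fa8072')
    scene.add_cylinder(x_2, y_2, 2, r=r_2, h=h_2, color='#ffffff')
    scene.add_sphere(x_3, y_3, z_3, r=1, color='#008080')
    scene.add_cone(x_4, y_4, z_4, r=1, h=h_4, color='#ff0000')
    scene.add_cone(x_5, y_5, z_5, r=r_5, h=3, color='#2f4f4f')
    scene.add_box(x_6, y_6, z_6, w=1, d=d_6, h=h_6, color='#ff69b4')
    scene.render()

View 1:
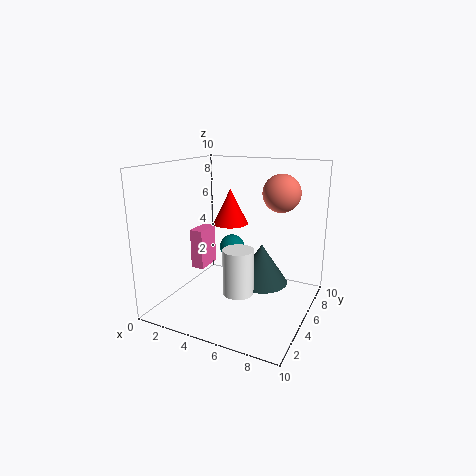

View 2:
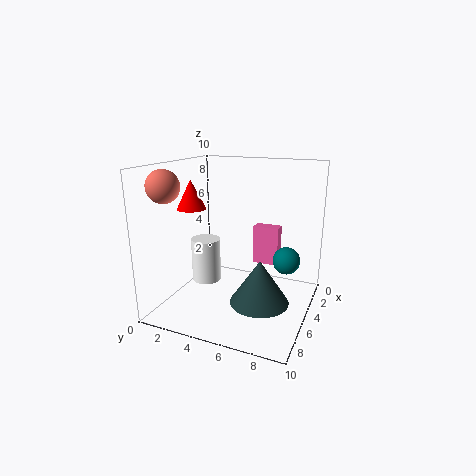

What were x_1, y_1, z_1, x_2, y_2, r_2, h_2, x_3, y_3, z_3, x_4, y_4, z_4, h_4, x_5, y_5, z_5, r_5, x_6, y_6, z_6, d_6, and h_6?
x_1 = 9; y_1 = 2; z_1 = 9; x_2 = 6; y_2 = 3; r_2 = 1; h_2 = 3; x_3 = 3; y_3 = 8; z_3 = 3; x_4 = 6; y_4 = 2; z_4 = 7; h_4 = 2; x_5 = 6; y_5 = 7; z_5 = 1; r_5 = 2; x_6 = 1; y_6 = 5; z_6 = 2; d_6 = 2; h_6 = 3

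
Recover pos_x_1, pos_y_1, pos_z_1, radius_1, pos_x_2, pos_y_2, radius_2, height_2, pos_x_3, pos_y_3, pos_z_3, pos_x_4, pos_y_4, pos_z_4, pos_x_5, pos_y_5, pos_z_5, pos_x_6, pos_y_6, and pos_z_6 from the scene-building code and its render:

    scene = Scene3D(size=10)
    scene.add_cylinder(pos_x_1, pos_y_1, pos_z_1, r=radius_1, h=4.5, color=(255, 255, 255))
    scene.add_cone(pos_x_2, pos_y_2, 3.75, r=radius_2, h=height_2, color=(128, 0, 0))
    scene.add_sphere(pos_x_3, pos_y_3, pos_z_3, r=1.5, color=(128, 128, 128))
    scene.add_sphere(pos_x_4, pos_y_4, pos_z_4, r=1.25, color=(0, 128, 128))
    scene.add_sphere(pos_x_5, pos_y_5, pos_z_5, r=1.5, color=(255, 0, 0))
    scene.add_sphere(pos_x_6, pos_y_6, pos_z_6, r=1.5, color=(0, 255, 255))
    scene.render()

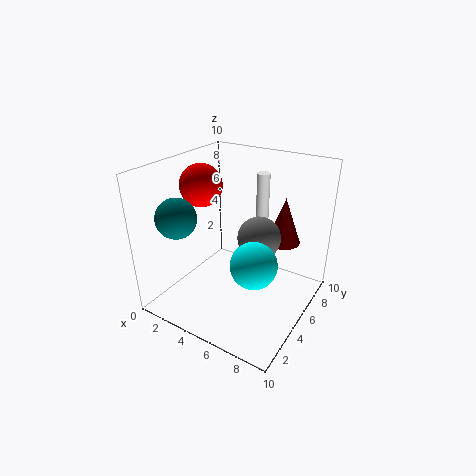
pos_x_1 = 4.75, pos_y_1 = 9, pos_z_1 = 4, radius_1 = 0.5, pos_x_2 = 7, pos_y_2 = 8.25, radius_2 = 1.25, height_2 = 3.5, pos_x_3 = 6.25, pos_y_3 = 5.75, pos_z_3 = 5, pos_x_4 = 3, pos_y_4 = 1.25, pos_z_4 = 7.5, pos_x_5 = 2, pos_y_5 = 5, pos_z_5 = 8.25, pos_x_6 = 7.25, pos_y_6 = 3.25, pos_z_6 = 4.5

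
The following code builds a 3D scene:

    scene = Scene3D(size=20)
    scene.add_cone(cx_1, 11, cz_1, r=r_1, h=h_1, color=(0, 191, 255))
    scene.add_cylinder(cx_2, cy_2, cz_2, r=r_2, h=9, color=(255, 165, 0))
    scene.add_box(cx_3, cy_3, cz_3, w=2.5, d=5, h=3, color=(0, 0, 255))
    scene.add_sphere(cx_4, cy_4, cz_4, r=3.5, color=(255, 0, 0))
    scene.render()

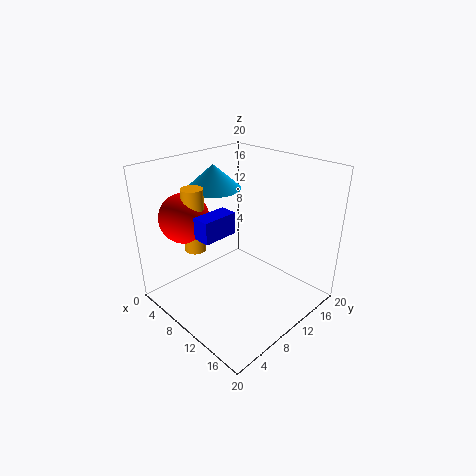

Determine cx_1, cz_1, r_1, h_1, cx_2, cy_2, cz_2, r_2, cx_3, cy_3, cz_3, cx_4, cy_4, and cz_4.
cx_1 = 4, cz_1 = 15.5, r_1 = 4, h_1 = 3.5, cx_2 = 5.5, cy_2 = 6, cz_2 = 8, r_2 = 1.5, cx_3 = 7.5, cy_3 = 4.5, cz_3 = 11, cx_4 = 4, cy_4 = 5.5, cz_4 = 12.5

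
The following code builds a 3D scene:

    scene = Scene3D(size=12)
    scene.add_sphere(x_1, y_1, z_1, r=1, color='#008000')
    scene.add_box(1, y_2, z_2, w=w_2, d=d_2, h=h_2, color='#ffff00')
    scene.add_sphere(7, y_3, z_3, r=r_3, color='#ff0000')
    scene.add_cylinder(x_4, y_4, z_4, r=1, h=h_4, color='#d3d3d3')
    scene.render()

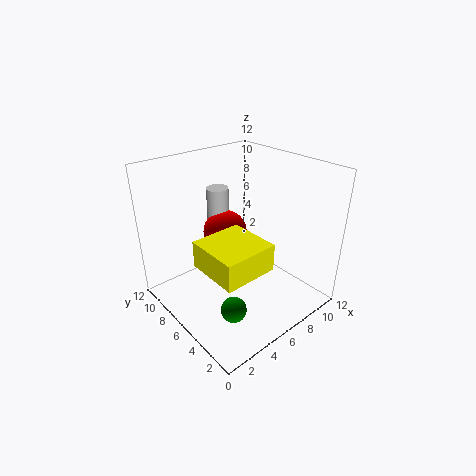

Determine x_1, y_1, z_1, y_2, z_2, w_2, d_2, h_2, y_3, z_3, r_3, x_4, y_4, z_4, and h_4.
x_1 = 3
y_1 = 3
z_1 = 2
y_2 = 1
z_2 = 6
w_2 = 4
d_2 = 4
h_2 = 2
y_3 = 9
z_3 = 5
r_3 = 2
x_4 = 7
y_4 = 10
z_4 = 6
h_4 = 3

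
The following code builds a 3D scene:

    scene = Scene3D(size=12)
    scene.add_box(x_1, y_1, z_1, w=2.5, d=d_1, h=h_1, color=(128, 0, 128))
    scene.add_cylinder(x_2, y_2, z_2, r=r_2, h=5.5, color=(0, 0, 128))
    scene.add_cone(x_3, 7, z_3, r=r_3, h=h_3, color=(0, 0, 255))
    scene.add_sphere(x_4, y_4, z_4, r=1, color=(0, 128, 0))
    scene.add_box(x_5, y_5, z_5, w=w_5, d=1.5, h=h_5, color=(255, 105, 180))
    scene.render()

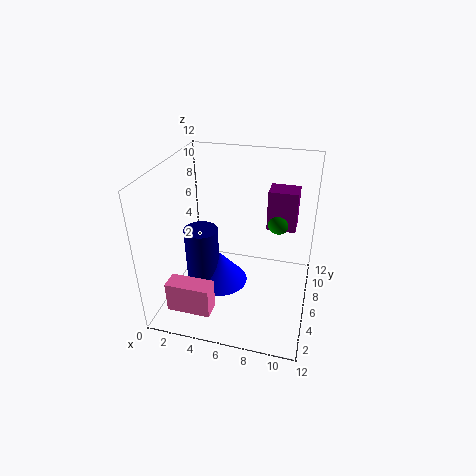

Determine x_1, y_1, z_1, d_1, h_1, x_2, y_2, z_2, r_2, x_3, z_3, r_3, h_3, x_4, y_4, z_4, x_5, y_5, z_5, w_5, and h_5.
x_1 = 8, y_1 = 8, z_1 = 6, d_1 = 2, h_1 = 3.5, x_2 = 2.5, y_2 = 6.5, z_2 = 0.5, r_2 = 1.5, x_3 = 4, z_3 = 0.5, r_3 = 2.5, h_3 = 3, x_4 = 9, y_4 = 8.5, z_4 = 6.5, x_5 = 1.5, y_5 = 1, z_5 = 1.5, w_5 = 3.5, h_5 = 2.5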